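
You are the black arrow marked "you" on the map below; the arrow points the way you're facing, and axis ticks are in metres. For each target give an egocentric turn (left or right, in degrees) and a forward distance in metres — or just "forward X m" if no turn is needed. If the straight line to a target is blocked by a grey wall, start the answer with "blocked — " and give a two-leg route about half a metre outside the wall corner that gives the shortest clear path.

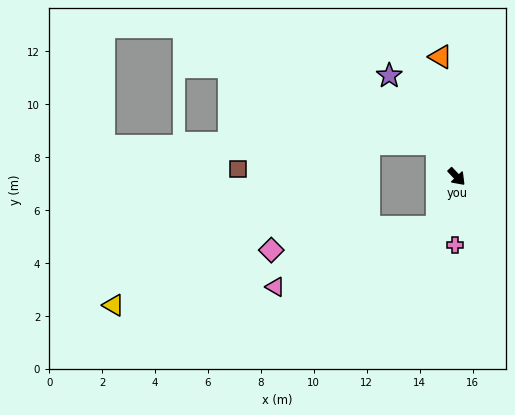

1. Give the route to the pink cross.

turn right 45°, forward 2.6 m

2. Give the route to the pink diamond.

blocked — turn right 65°, forward 2.1 m, then turn right 61°, forward 6.3 m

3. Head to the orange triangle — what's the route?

turn left 144°, forward 4.6 m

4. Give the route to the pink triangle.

blocked — turn right 65°, forward 2.1 m, then turn right 48°, forward 6.5 m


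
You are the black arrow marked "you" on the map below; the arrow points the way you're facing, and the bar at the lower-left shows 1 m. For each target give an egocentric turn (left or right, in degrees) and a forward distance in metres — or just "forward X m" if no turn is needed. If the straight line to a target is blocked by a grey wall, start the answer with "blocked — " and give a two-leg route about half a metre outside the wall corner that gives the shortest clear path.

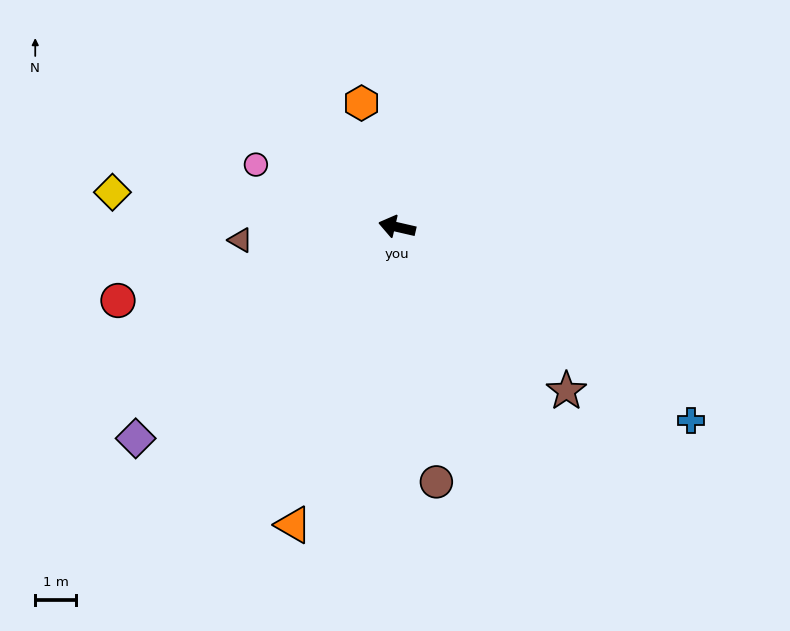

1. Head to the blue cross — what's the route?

turn left 160°, forward 8.6 m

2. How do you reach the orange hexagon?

turn right 61°, forward 3.1 m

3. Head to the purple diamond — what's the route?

turn left 52°, forward 8.2 m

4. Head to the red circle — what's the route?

turn left 28°, forward 7.0 m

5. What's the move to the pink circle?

turn right 11°, forward 3.8 m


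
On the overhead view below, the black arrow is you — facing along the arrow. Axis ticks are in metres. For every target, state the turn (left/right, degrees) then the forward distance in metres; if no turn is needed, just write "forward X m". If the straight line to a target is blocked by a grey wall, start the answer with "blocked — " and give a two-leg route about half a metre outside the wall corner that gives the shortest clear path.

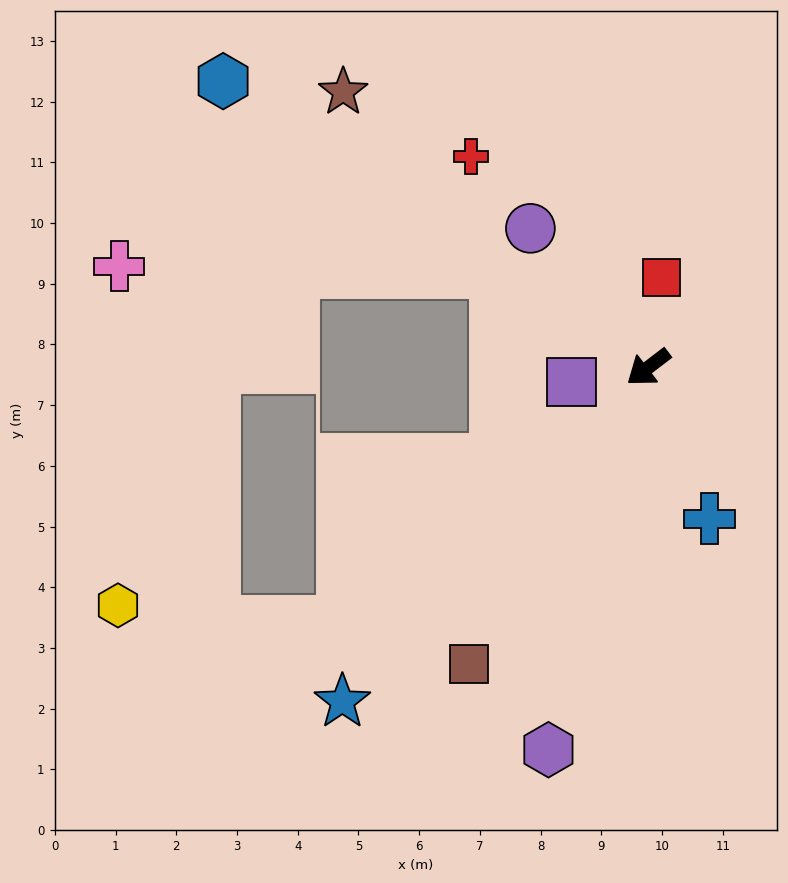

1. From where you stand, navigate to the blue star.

turn left 10°, forward 7.5 m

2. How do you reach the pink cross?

blocked — turn right 69°, forward 3.0 m, then turn left 31°, forward 6.2 m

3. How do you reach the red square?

turn right 136°, forward 1.5 m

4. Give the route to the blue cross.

turn left 75°, forward 2.7 m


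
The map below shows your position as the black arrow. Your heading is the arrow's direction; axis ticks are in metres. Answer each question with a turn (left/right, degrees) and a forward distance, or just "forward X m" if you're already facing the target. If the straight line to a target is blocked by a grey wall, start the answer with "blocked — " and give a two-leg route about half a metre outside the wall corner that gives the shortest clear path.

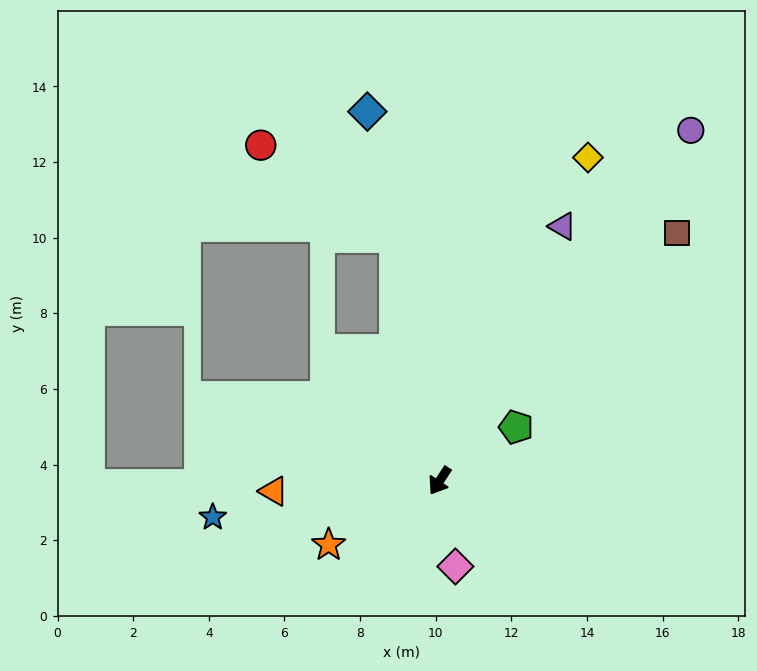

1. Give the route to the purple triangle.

turn right 172°, forward 7.5 m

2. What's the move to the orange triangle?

turn right 53°, forward 4.4 m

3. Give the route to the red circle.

blocked — turn right 136°, forward 6.6 m, then turn left 45°, forward 4.3 m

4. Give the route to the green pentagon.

turn left 158°, forward 2.5 m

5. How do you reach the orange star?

turn right 27°, forward 3.4 m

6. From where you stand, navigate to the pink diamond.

turn left 44°, forward 2.3 m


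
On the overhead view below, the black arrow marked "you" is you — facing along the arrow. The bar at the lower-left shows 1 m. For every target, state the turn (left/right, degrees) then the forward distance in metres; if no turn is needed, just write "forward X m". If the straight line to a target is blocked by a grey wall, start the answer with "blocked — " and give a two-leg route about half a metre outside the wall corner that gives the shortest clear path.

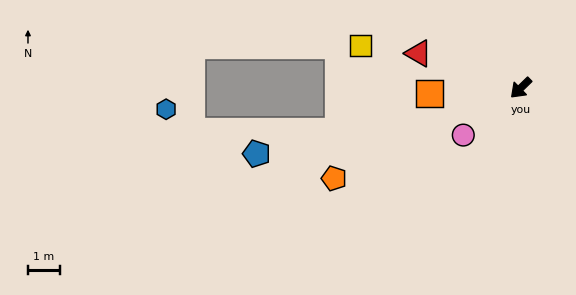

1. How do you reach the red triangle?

turn right 63°, forward 3.4 m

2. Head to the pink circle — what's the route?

turn right 5°, forward 2.3 m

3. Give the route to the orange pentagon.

turn right 18°, forward 6.5 m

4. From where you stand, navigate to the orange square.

turn right 41°, forward 2.9 m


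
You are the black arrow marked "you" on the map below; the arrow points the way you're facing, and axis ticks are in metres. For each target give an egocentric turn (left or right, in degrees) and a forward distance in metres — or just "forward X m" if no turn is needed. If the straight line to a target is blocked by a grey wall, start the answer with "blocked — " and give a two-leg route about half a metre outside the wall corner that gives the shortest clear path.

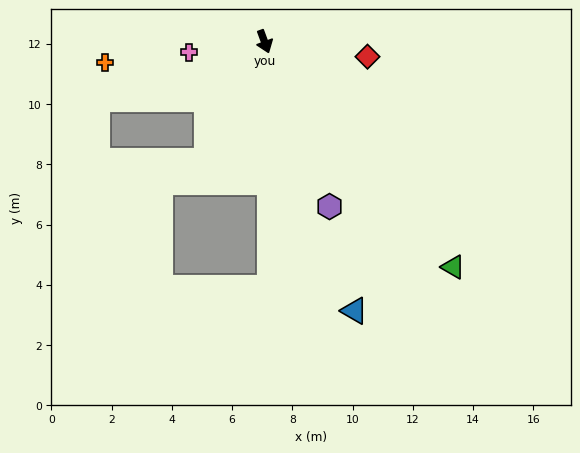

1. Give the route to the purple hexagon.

forward 5.9 m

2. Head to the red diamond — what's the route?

turn left 61°, forward 3.5 m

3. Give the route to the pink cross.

turn right 102°, forward 2.5 m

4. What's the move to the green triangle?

turn left 20°, forward 9.8 m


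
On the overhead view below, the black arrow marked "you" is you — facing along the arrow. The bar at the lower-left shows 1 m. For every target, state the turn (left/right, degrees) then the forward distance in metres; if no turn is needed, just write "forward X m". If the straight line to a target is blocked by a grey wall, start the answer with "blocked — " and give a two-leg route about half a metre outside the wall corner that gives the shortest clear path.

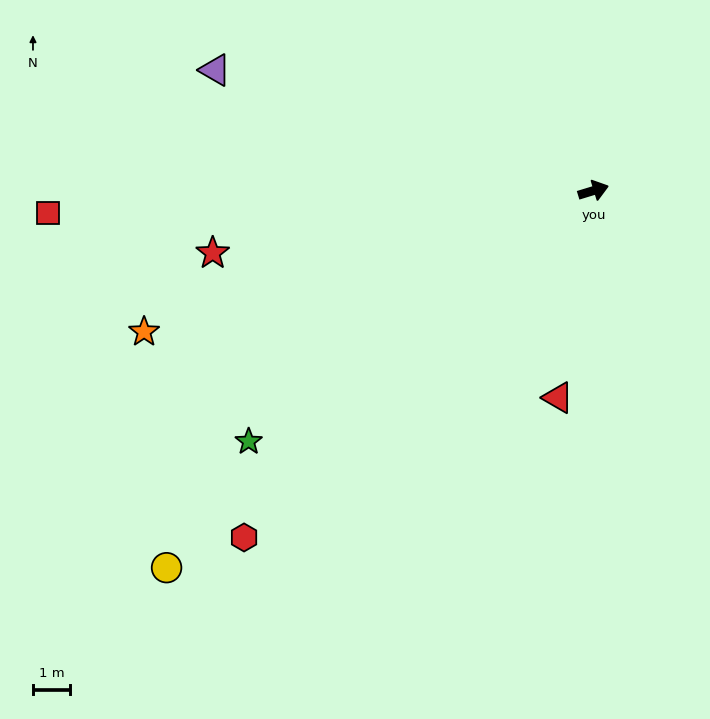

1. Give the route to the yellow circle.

turn right 156°, forward 15.3 m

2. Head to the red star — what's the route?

turn left 172°, forward 10.3 m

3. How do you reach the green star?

turn right 161°, forward 11.4 m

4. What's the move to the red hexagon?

turn right 152°, forward 13.2 m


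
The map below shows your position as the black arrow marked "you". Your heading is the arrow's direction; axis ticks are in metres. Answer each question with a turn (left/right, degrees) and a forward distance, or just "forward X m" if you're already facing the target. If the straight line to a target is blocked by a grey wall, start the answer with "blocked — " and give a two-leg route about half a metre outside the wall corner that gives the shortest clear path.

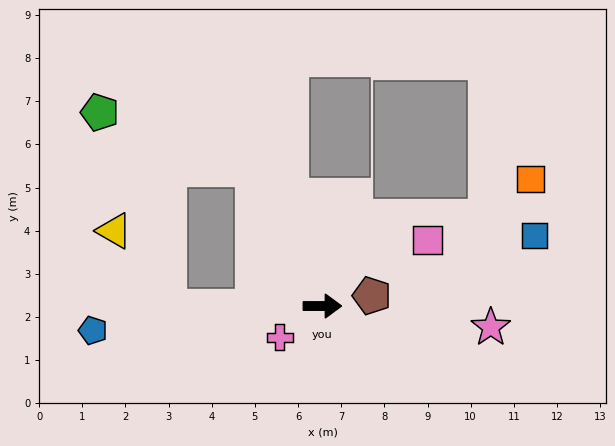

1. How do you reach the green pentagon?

blocked — turn left 116°, forward 3.6 m, then turn left 44°, forward 3.8 m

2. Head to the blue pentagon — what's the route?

turn right 174°, forward 5.3 m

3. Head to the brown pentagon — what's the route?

turn left 12°, forward 1.2 m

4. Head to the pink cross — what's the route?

turn right 144°, forward 1.2 m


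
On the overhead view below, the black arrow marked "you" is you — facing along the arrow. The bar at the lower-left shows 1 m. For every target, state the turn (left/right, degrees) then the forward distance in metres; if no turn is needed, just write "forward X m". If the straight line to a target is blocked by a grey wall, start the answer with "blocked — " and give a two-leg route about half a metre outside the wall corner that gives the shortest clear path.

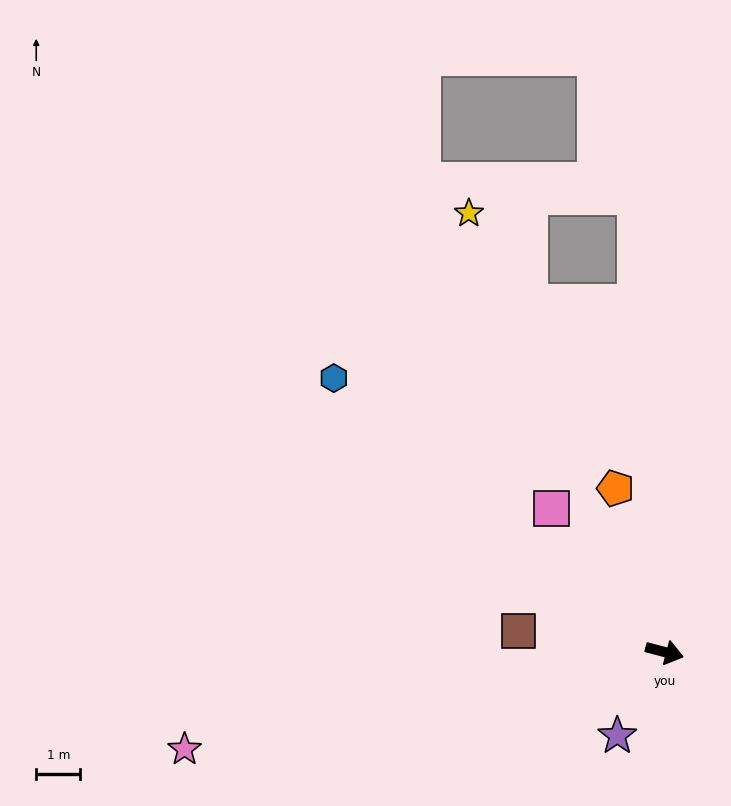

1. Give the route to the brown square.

turn right 173°, forward 3.3 m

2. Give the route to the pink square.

turn left 143°, forward 4.1 m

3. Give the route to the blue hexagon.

turn left 155°, forward 9.7 m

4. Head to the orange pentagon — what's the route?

turn left 121°, forward 3.9 m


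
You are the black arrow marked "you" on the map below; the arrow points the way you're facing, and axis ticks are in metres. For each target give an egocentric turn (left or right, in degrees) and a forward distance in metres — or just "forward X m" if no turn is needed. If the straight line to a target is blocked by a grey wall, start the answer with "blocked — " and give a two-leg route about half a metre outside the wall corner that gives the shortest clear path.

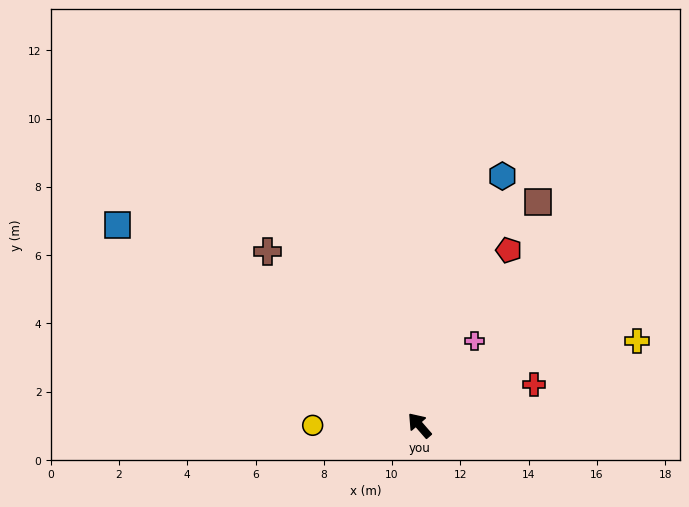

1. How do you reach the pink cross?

turn right 74°, forward 2.9 m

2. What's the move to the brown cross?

forward 6.8 m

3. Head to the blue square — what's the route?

turn left 15°, forward 10.6 m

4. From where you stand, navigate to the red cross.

turn right 111°, forward 3.6 m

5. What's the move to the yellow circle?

turn left 49°, forward 3.1 m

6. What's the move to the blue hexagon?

turn right 59°, forward 7.7 m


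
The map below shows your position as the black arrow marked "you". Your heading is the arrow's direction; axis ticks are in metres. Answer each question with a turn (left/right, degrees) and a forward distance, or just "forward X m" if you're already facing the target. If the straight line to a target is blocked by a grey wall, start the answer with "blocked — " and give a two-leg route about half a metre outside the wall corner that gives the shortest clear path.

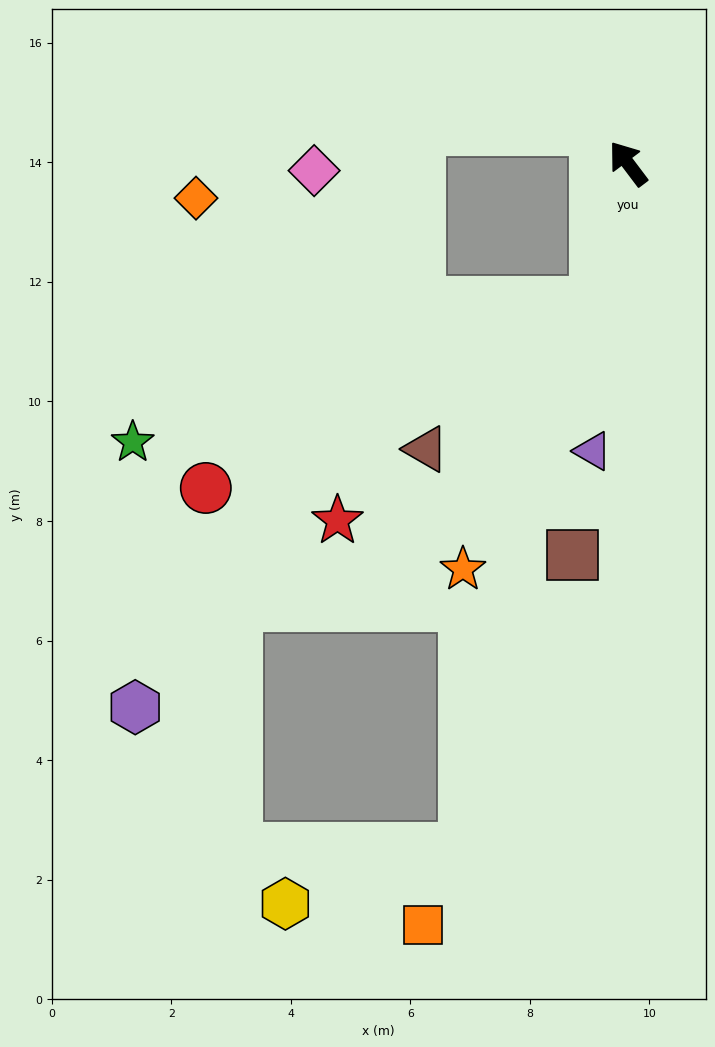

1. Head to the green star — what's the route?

blocked — turn left 130°, forward 2.4 m, then turn right 60°, forward 8.1 m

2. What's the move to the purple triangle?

turn left 136°, forward 4.8 m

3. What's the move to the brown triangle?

blocked — turn left 130°, forward 2.4 m, then turn right 36°, forward 3.8 m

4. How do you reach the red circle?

blocked — turn left 130°, forward 2.4 m, then turn right 51°, forward 7.2 m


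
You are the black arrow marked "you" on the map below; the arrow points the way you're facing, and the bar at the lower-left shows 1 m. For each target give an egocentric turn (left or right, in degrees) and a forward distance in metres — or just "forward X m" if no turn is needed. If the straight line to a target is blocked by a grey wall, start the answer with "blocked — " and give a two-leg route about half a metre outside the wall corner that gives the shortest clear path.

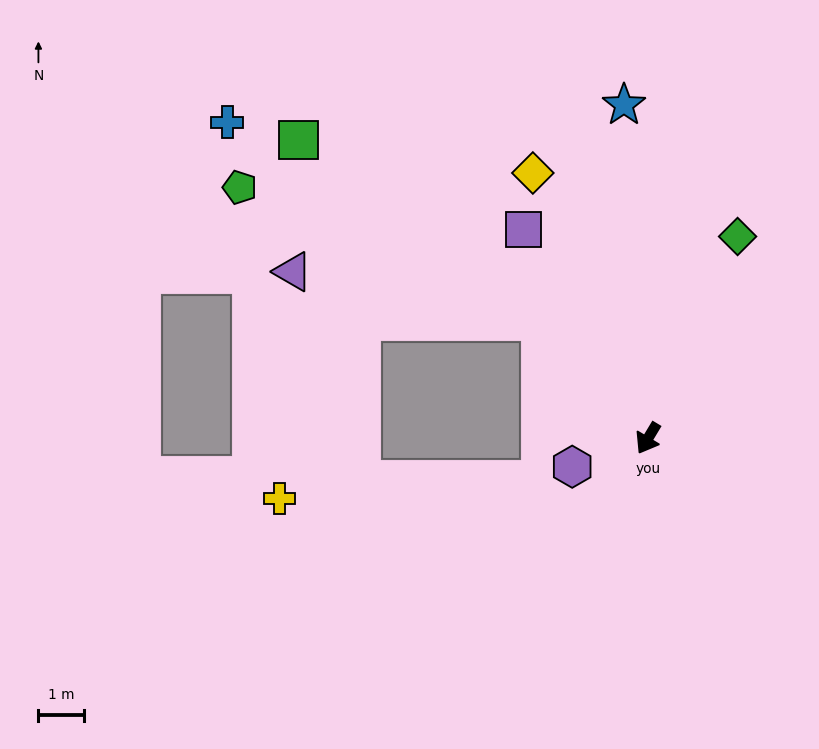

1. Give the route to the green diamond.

turn right 173°, forward 4.8 m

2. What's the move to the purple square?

turn right 118°, forward 5.3 m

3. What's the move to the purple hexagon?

turn right 39°, forward 1.8 m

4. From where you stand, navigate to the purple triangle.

blocked — turn right 106°, forward 3.5 m, then turn left 36°, forward 5.5 m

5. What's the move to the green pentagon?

blocked — turn right 106°, forward 3.5 m, then turn left 23°, forward 7.2 m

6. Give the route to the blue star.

turn right 145°, forward 7.3 m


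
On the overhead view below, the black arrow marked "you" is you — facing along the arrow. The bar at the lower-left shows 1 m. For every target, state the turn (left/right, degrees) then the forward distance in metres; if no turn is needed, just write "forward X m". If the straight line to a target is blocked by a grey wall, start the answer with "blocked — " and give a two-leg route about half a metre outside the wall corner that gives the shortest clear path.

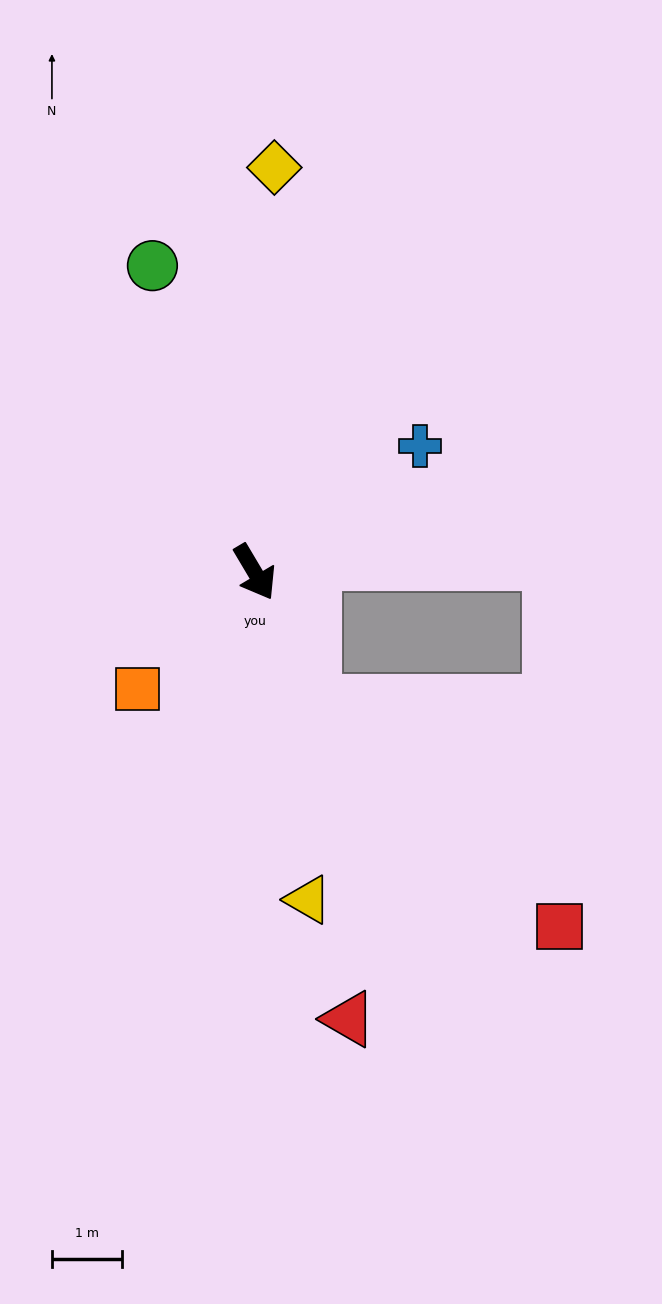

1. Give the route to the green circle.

turn left 168°, forward 4.6 m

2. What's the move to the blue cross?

turn left 97°, forward 3.0 m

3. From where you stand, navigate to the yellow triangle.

turn right 21°, forward 4.7 m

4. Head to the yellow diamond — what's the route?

turn left 147°, forward 5.8 m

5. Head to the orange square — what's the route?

turn right 76°, forward 2.4 m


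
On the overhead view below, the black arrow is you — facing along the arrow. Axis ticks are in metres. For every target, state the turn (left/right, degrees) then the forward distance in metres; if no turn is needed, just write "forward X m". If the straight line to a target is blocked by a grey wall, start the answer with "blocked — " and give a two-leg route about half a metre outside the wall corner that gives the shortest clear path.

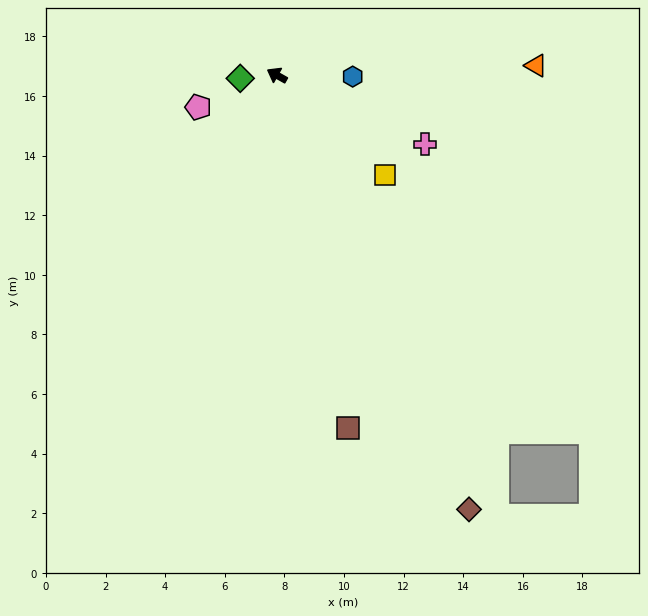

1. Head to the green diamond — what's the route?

turn left 34°, forward 1.2 m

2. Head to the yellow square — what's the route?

turn left 167°, forward 4.9 m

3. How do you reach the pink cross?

turn right 176°, forward 5.5 m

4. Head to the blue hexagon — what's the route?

turn right 152°, forward 2.5 m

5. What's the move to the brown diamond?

turn left 143°, forward 15.9 m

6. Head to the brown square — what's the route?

turn left 131°, forward 12.1 m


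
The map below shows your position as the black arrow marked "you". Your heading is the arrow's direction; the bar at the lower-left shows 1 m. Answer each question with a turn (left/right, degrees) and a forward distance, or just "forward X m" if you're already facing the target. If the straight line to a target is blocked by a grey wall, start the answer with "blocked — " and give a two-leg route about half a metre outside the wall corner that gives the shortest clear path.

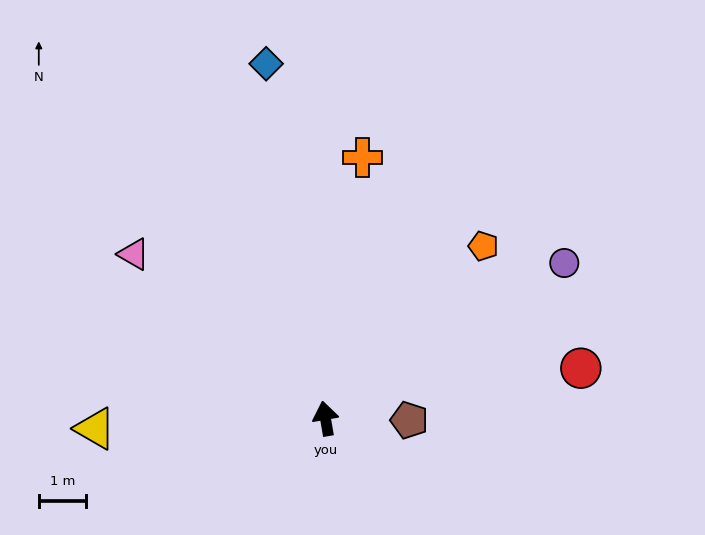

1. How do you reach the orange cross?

turn right 18°, forward 5.6 m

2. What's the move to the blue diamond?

forward 7.6 m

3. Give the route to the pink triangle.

turn left 40°, forward 5.4 m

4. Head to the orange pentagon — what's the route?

turn right 52°, forward 5.0 m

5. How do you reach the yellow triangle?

turn left 83°, forward 4.9 m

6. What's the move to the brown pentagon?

turn right 101°, forward 1.8 m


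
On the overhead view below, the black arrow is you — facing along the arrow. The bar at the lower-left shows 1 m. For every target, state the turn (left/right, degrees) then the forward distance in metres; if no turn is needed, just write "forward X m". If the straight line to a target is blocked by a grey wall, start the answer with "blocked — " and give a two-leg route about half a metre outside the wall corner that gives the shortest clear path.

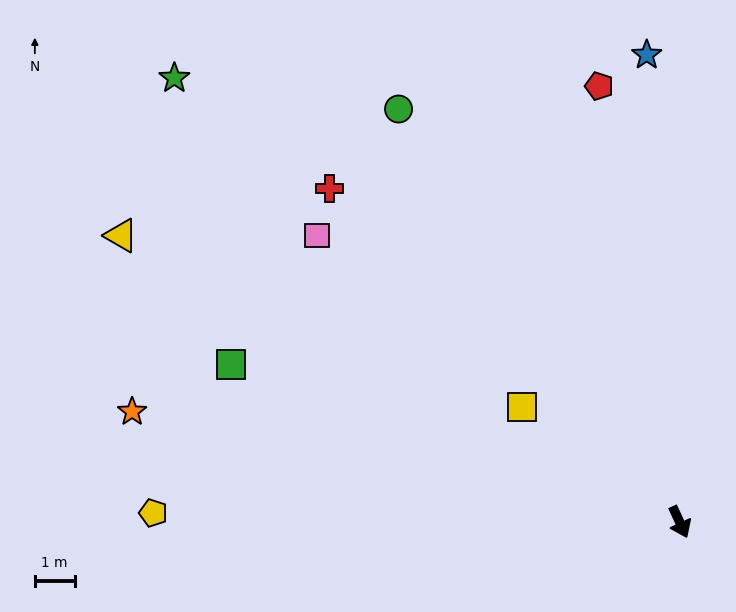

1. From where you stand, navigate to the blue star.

turn left 159°, forward 11.8 m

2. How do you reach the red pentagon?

turn left 166°, forward 11.1 m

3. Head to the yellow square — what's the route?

turn right 151°, forward 4.9 m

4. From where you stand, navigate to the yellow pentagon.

turn right 116°, forward 13.2 m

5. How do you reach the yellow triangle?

turn right 142°, forward 15.8 m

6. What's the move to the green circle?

turn right 170°, forward 12.5 m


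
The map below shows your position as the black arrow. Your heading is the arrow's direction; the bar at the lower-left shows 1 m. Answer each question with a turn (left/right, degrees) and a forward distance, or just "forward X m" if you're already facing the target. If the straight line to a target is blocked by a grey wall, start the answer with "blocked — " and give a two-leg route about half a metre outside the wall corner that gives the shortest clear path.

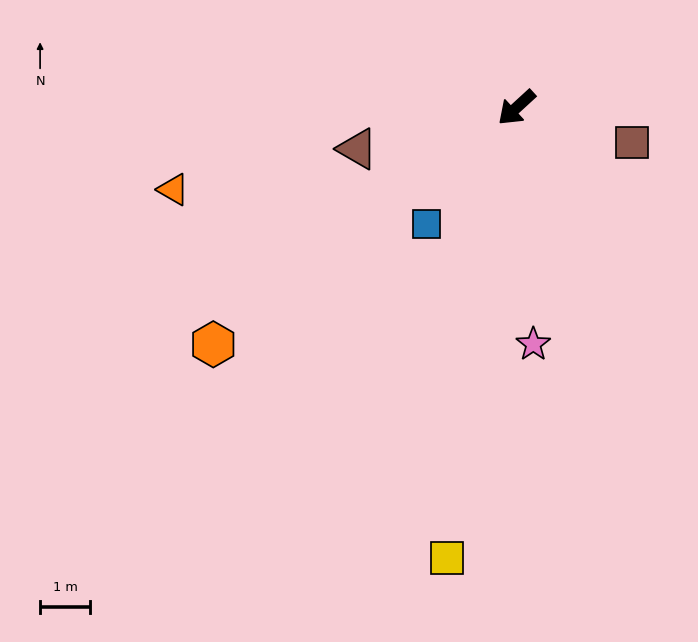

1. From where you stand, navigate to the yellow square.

turn left 39°, forward 9.2 m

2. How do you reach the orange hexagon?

turn right 5°, forward 7.7 m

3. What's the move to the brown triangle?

turn right 28°, forward 3.3 m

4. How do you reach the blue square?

turn left 10°, forward 3.0 m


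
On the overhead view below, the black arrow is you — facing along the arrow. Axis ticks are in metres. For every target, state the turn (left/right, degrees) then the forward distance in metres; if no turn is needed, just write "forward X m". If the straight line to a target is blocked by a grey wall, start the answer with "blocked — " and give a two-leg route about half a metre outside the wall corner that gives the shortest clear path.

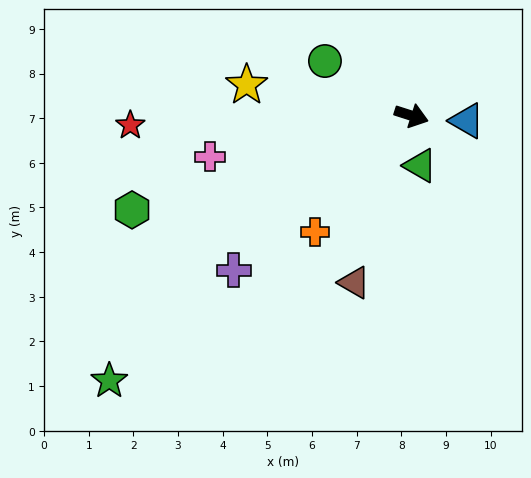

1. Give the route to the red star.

turn right 160°, forward 6.3 m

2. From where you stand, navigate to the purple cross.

turn right 121°, forward 5.3 m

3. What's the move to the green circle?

turn left 165°, forward 2.3 m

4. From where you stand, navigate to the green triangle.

turn right 62°, forward 1.1 m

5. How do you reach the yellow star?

turn right 173°, forward 3.8 m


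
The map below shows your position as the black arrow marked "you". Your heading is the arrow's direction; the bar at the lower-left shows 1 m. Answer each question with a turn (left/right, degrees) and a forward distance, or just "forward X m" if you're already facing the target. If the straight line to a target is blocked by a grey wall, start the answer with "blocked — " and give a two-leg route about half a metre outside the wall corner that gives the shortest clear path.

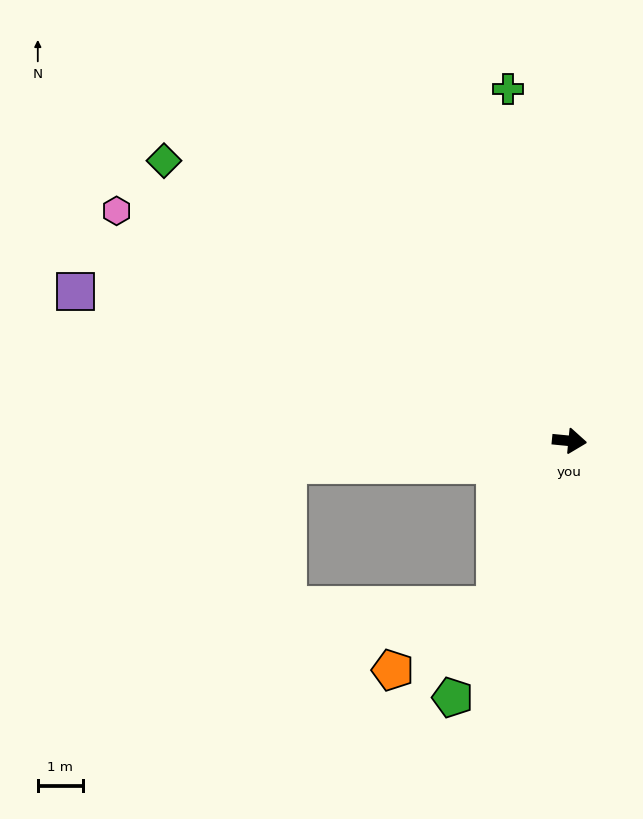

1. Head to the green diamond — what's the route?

turn left 151°, forward 10.9 m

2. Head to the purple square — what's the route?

turn left 169°, forward 11.5 m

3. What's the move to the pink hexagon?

turn left 159°, forward 11.3 m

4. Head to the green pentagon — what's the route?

turn right 109°, forward 6.3 m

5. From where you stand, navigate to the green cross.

turn left 106°, forward 7.9 m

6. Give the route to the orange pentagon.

blocked — turn right 109°, forward 4.0 m, then turn right 33°, forward 2.7 m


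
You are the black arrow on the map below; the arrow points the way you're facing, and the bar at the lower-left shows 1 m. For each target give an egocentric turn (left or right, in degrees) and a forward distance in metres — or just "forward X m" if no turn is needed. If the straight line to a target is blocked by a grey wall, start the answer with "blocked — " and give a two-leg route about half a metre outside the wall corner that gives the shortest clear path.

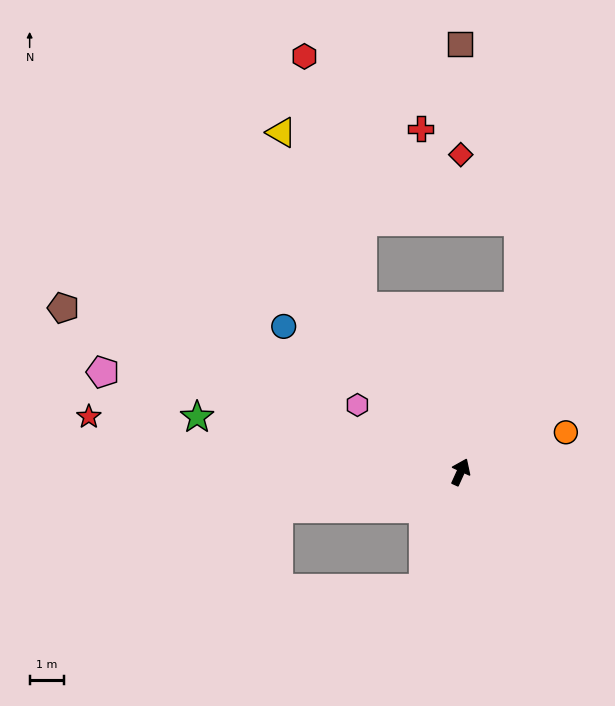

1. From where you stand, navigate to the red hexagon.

blocked — turn left 55°, forward 5.6 m, then turn right 18°, forward 7.4 m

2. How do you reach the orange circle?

turn right 45°, forward 3.3 m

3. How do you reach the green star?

turn left 103°, forward 7.8 m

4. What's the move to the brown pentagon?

turn left 92°, forward 12.4 m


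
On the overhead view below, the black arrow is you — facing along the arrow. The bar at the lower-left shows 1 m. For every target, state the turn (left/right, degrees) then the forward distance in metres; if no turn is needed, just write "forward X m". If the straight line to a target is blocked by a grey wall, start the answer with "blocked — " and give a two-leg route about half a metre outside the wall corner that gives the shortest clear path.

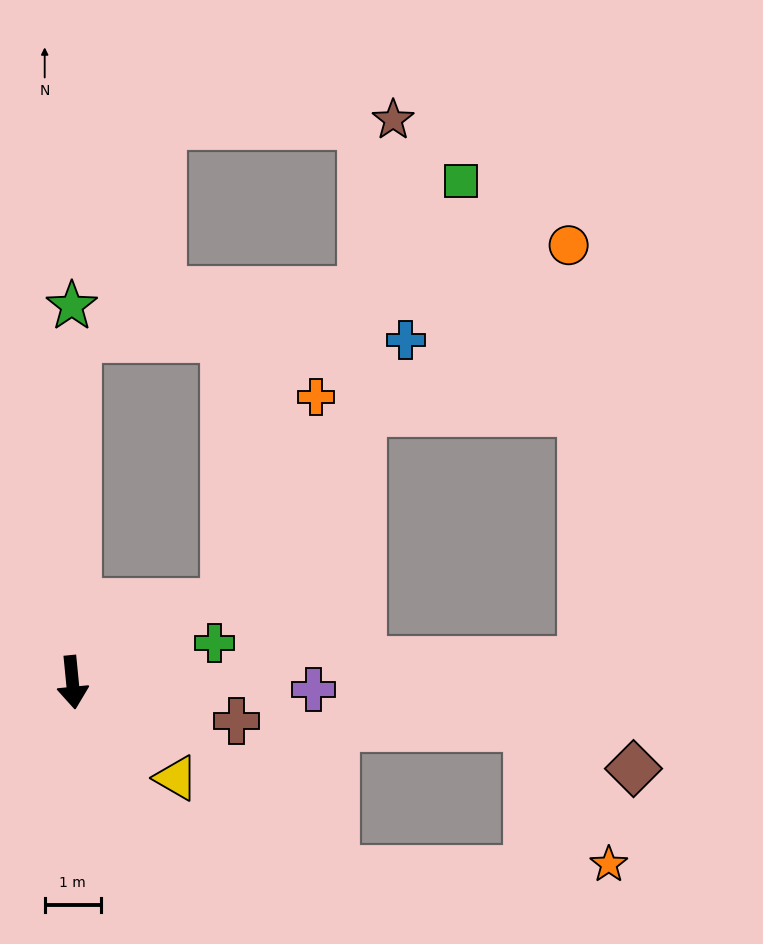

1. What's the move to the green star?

turn left 175°, forward 6.7 m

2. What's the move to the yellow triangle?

turn left 42°, forward 2.5 m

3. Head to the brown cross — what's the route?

turn left 71°, forward 3.0 m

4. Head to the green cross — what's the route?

turn left 100°, forward 2.6 m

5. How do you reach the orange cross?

blocked — turn left 112°, forward 3.1 m, then turn left 38°, forward 4.0 m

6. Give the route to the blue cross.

blocked — turn left 112°, forward 3.1 m, then turn left 28°, forward 5.7 m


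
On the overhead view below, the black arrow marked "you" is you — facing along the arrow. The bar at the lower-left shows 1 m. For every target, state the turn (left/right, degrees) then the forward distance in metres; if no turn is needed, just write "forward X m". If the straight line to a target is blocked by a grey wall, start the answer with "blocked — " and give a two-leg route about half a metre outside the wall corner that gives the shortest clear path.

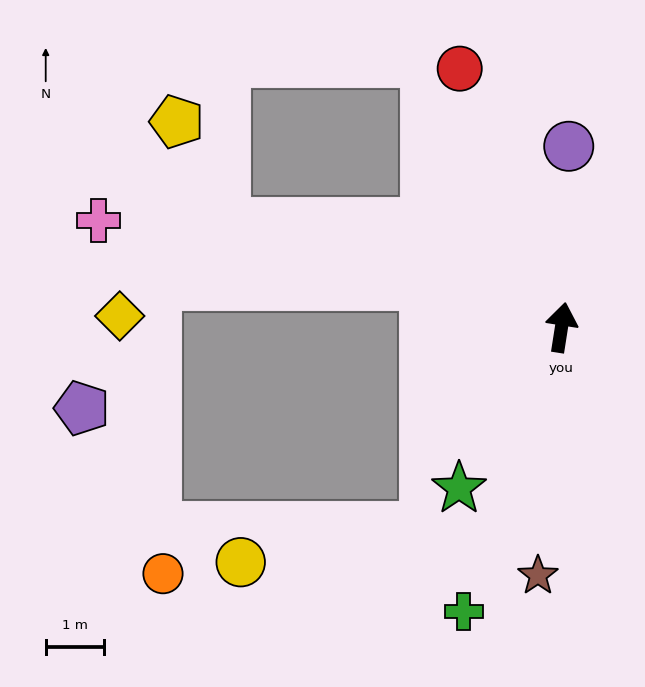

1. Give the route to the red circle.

turn left 30°, forward 4.8 m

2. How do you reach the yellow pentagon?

blocked — turn left 82°, forward 6.0 m, then turn right 47°, forward 1.9 m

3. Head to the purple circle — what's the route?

turn left 7°, forward 3.1 m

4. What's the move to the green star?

turn left 156°, forward 3.3 m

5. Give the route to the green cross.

turn left 170°, forward 5.2 m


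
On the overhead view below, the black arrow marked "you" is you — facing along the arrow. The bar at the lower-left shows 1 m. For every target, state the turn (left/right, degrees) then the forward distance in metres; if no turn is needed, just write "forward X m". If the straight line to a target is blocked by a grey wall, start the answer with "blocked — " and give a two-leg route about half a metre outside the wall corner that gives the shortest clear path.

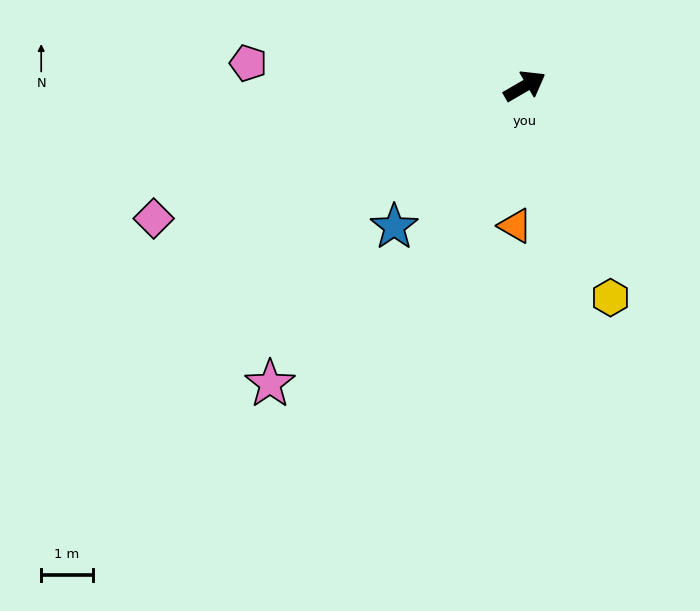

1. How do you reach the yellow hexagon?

turn right 98°, forward 4.5 m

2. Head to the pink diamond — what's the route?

turn left 170°, forward 7.7 m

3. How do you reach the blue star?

turn right 163°, forward 3.7 m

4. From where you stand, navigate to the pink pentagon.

turn left 145°, forward 5.4 m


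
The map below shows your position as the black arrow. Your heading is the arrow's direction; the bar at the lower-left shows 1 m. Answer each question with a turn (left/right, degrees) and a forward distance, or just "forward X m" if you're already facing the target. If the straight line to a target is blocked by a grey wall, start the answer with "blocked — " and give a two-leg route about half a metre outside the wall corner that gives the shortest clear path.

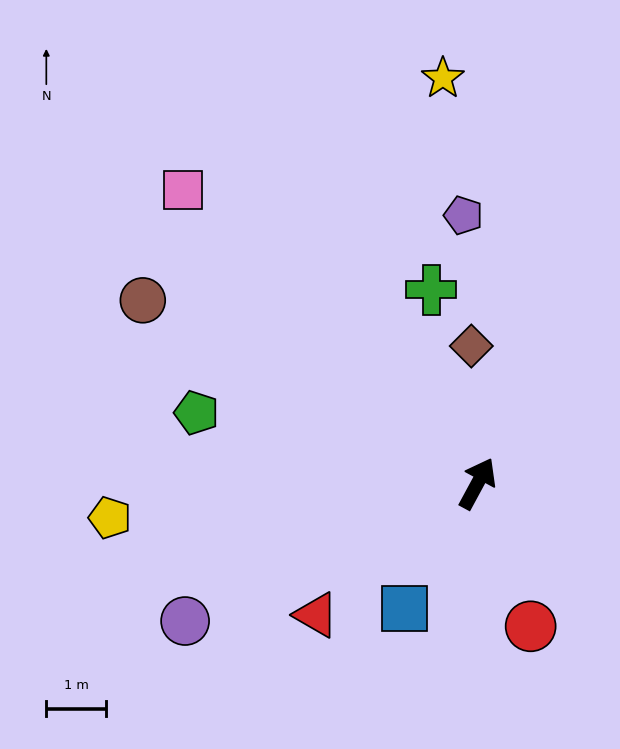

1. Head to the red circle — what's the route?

turn right 131°, forward 2.5 m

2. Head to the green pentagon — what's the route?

turn left 104°, forward 4.8 m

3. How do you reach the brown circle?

turn left 90°, forward 6.4 m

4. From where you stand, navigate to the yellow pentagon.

turn left 124°, forward 6.2 m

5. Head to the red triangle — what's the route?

turn left 158°, forward 3.5 m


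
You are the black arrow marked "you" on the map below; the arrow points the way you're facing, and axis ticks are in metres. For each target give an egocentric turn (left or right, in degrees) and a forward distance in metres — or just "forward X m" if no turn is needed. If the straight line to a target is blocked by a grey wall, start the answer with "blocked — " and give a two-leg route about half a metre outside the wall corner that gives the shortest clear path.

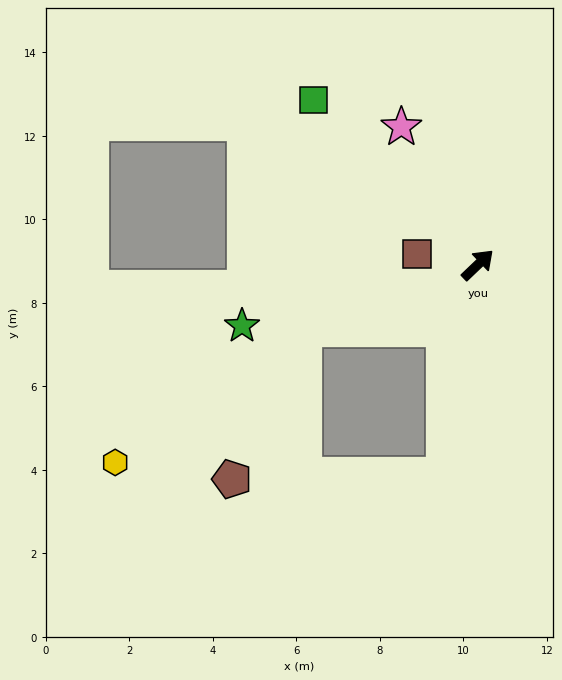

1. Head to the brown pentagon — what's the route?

blocked — turn left 157°, forward 4.4 m, then turn left 44°, forward 4.0 m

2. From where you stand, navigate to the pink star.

turn left 75°, forward 3.8 m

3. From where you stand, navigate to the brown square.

turn left 127°, forward 1.5 m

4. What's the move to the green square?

turn left 91°, forward 5.6 m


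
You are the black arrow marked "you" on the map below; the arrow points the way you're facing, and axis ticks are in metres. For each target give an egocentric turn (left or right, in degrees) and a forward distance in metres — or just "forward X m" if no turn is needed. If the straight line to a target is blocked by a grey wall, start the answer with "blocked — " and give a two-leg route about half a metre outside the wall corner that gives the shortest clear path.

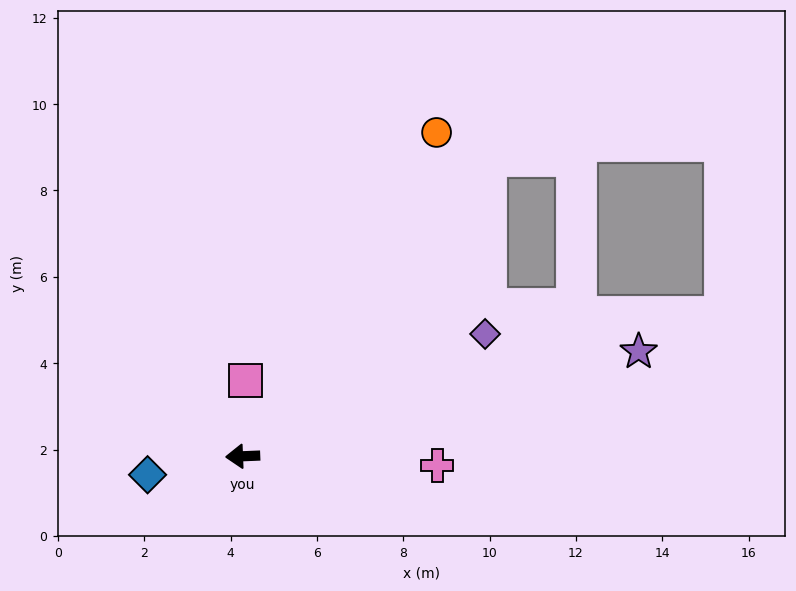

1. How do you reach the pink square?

turn right 94°, forward 1.8 m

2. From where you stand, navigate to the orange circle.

turn right 123°, forward 8.7 m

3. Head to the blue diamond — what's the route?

turn left 9°, forward 2.2 m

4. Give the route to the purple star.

turn right 168°, forward 9.5 m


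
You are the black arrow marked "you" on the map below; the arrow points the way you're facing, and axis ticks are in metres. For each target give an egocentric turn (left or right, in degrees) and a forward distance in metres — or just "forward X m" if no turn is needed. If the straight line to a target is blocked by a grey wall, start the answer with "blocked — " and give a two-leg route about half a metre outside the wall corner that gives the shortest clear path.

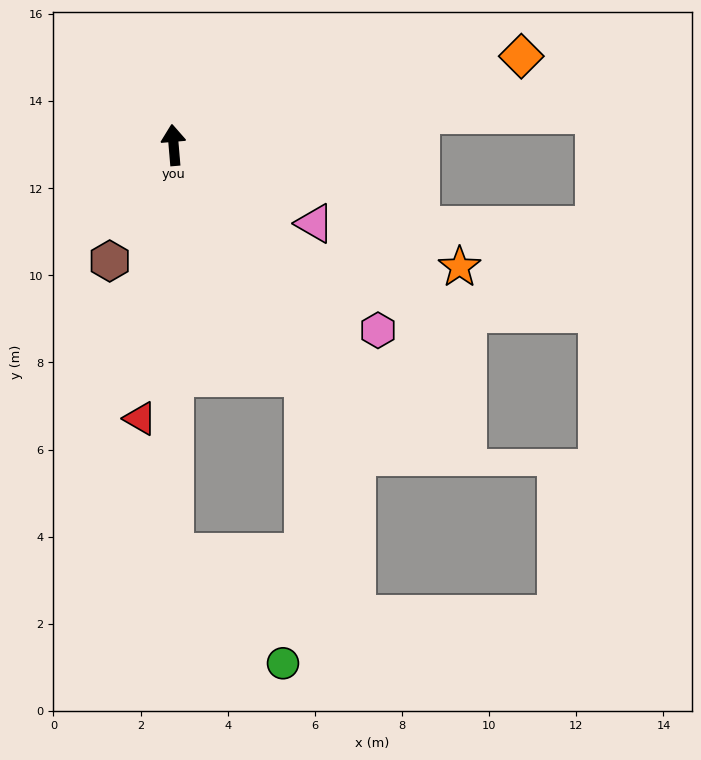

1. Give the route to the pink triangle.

turn right 124°, forward 3.7 m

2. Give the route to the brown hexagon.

turn left 146°, forward 3.0 m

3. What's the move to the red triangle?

turn left 168°, forward 6.3 m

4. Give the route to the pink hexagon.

turn right 137°, forward 6.3 m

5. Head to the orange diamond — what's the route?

turn right 81°, forward 8.2 m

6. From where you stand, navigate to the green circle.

blocked — turn left 175°, forward 9.3 m, then turn left 44°, forward 3.6 m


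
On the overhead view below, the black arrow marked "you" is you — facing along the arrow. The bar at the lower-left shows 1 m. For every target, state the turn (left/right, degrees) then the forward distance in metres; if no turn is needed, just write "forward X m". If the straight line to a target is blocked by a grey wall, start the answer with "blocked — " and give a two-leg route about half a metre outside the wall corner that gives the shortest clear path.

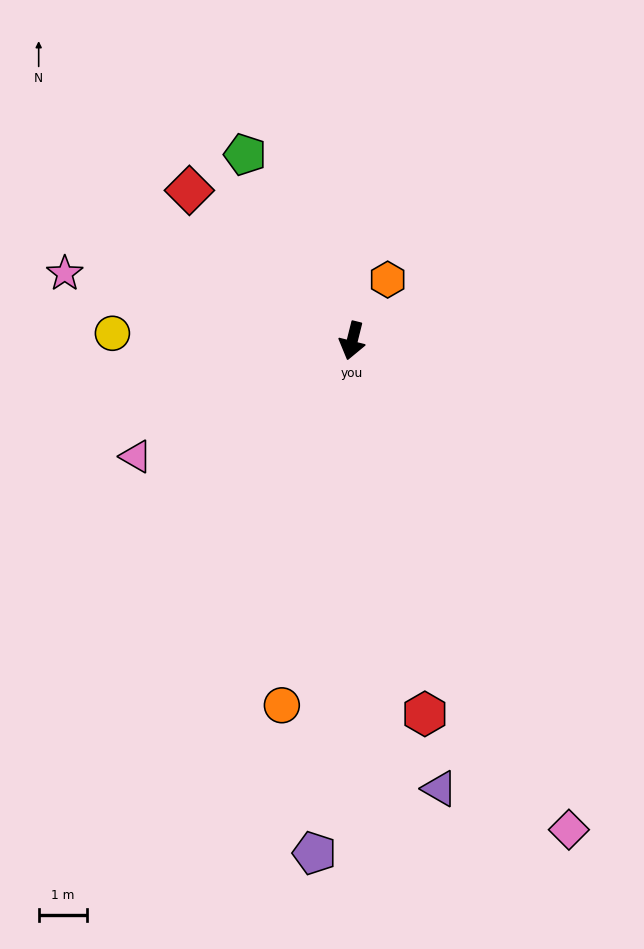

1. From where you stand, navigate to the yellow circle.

turn right 78°, forward 5.0 m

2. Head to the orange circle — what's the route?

turn left 3°, forward 7.7 m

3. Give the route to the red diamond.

turn right 119°, forward 4.6 m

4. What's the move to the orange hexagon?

turn left 164°, forward 1.5 m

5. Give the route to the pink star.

turn right 89°, forward 6.1 m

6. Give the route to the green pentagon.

turn right 136°, forward 4.4 m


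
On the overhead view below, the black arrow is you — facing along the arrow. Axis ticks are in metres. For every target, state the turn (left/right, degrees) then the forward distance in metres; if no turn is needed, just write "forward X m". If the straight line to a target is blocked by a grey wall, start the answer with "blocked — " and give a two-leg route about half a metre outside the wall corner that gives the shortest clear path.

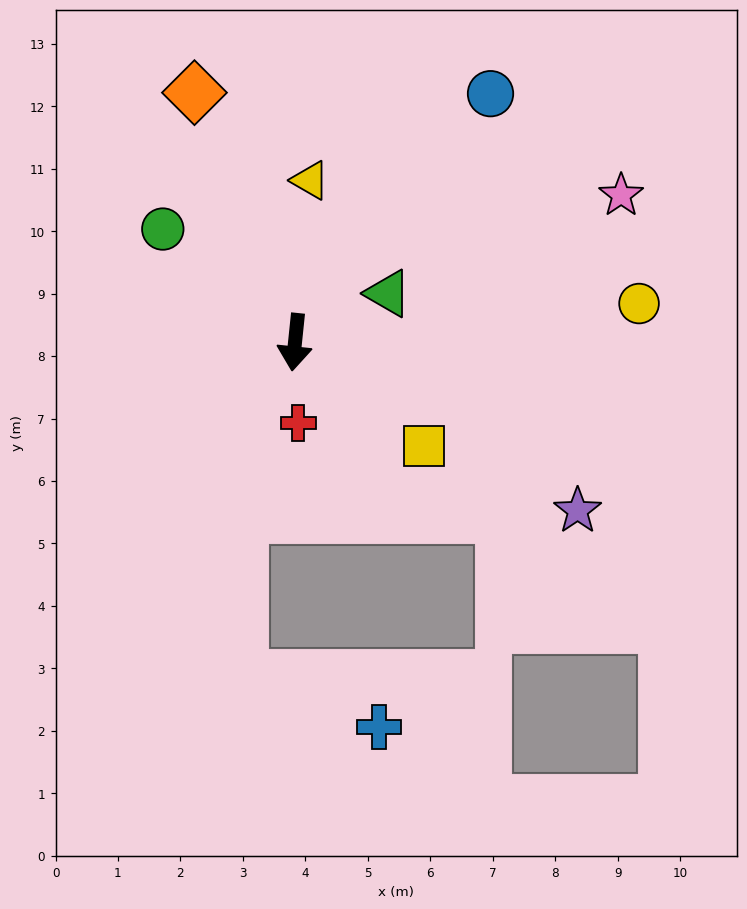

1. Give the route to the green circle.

turn right 125°, forward 2.8 m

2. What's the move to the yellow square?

turn left 57°, forward 2.7 m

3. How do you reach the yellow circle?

turn left 102°, forward 5.5 m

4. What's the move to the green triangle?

turn left 124°, forward 1.7 m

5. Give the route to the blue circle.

turn left 148°, forward 5.1 m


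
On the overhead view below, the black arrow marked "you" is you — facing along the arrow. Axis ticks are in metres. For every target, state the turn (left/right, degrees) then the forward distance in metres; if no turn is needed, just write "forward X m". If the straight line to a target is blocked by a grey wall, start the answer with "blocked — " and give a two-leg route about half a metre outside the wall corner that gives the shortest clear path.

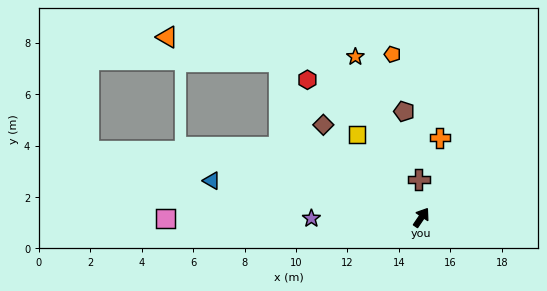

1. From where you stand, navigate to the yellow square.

turn left 72°, forward 4.1 m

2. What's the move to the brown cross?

turn left 38°, forward 1.5 m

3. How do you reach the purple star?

turn left 125°, forward 4.3 m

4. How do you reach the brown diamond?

turn left 81°, forward 5.2 m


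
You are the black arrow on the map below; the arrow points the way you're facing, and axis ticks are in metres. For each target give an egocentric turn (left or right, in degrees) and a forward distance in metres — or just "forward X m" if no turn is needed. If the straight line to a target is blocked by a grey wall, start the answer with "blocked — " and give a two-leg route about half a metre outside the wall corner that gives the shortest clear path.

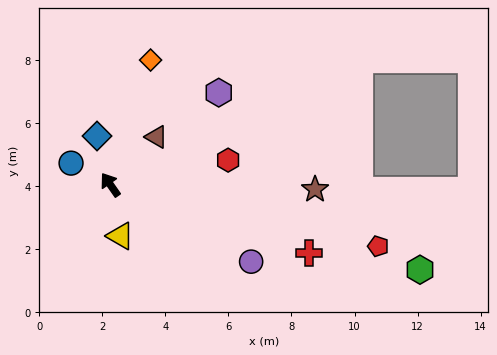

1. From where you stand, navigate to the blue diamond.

turn right 20°, forward 1.6 m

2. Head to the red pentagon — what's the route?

turn right 138°, forward 8.7 m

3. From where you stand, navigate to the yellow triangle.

turn left 156°, forward 1.7 m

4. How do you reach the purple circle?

turn right 154°, forward 5.1 m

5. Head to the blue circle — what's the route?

turn left 26°, forward 1.4 m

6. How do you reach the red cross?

turn right 144°, forward 6.7 m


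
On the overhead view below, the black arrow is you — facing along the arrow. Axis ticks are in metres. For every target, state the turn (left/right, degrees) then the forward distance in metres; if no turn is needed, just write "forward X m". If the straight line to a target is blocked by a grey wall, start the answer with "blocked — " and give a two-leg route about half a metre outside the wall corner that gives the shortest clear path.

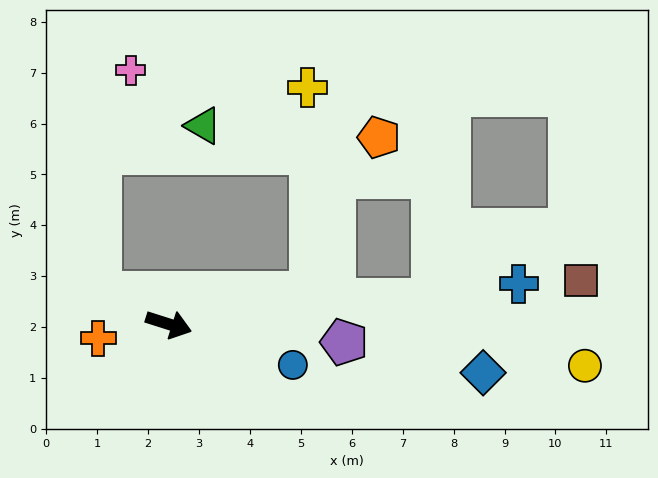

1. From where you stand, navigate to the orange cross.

turn right 151°, forward 1.4 m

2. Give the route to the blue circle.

forward 2.6 m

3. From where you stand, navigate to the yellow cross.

blocked — turn left 30°, forward 2.9 m, then turn left 78°, forward 4.0 m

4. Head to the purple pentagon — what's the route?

turn left 12°, forward 3.5 m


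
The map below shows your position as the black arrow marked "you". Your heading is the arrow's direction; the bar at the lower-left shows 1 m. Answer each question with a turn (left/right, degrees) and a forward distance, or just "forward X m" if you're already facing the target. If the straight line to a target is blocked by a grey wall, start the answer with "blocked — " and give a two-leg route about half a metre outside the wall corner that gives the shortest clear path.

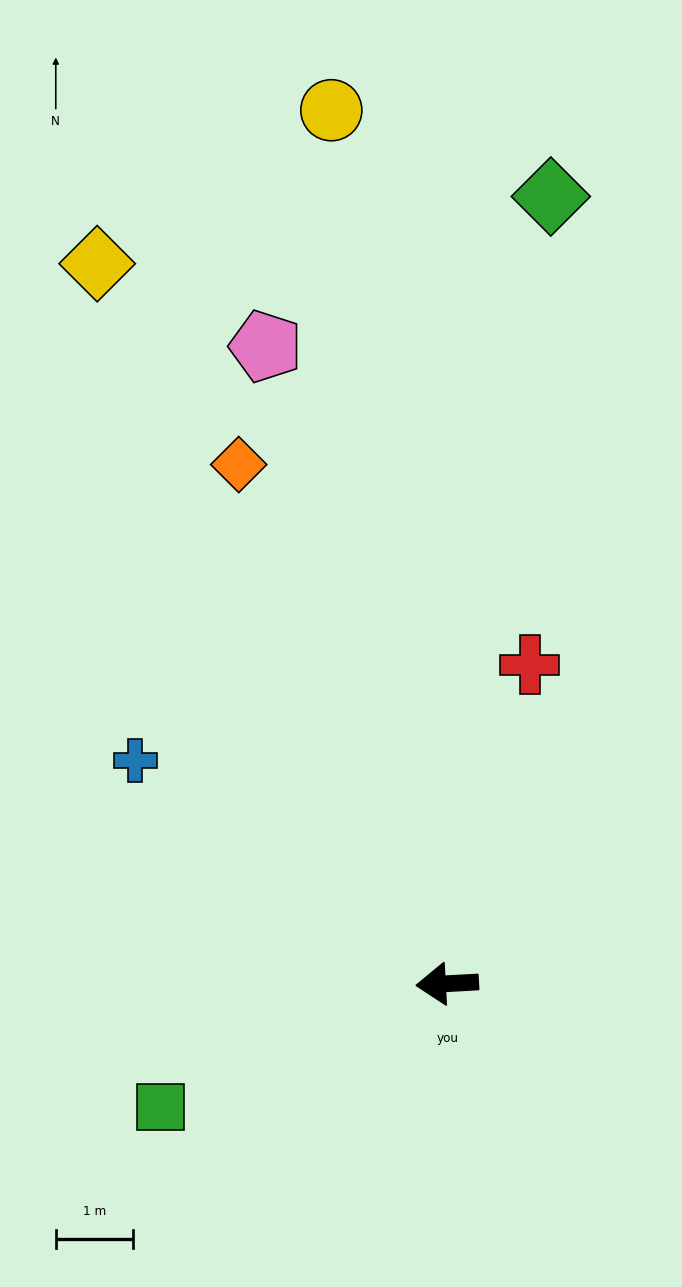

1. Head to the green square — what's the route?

turn left 20°, forward 4.1 m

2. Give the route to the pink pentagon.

turn right 77°, forward 8.6 m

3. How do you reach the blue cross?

turn right 39°, forward 5.0 m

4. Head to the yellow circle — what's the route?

turn right 86°, forward 11.5 m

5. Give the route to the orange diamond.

turn right 71°, forward 7.3 m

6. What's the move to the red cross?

turn right 108°, forward 4.3 m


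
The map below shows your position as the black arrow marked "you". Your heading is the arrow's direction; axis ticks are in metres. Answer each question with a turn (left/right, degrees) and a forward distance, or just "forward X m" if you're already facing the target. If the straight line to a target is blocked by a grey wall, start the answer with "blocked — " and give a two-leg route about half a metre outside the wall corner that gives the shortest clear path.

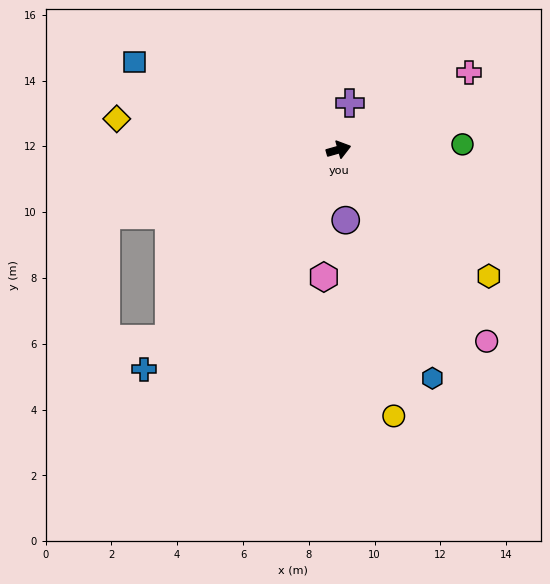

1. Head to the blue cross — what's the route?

turn right 147°, forward 8.9 m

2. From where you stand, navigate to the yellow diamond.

turn left 156°, forward 6.8 m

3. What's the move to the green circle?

turn right 13°, forward 3.8 m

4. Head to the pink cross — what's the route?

turn left 15°, forward 4.6 m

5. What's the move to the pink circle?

turn right 68°, forward 7.4 m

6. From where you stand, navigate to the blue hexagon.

turn right 84°, forward 7.5 m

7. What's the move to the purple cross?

turn left 61°, forward 1.5 m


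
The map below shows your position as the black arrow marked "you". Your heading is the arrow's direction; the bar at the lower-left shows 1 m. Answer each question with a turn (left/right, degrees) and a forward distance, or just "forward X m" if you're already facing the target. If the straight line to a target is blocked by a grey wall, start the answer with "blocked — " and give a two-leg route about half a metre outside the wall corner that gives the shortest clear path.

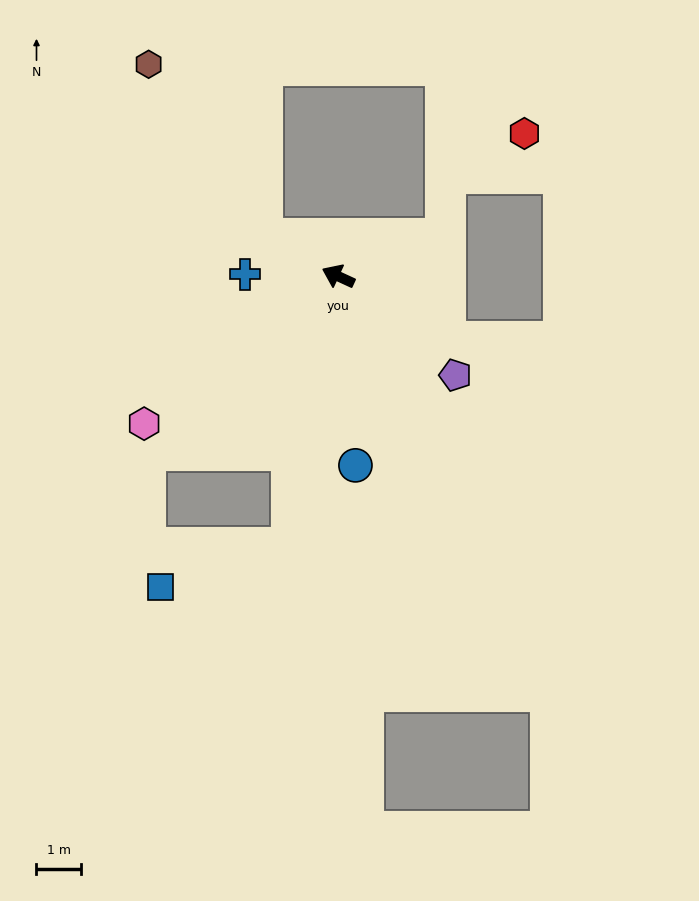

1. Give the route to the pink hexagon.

turn left 62°, forward 5.5 m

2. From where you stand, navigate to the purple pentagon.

turn left 165°, forward 3.5 m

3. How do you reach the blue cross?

turn left 23°, forward 2.1 m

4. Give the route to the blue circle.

turn left 120°, forward 4.3 m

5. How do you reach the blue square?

blocked — turn left 105°, forward 6.2 m, then turn right 63°, forward 3.1 m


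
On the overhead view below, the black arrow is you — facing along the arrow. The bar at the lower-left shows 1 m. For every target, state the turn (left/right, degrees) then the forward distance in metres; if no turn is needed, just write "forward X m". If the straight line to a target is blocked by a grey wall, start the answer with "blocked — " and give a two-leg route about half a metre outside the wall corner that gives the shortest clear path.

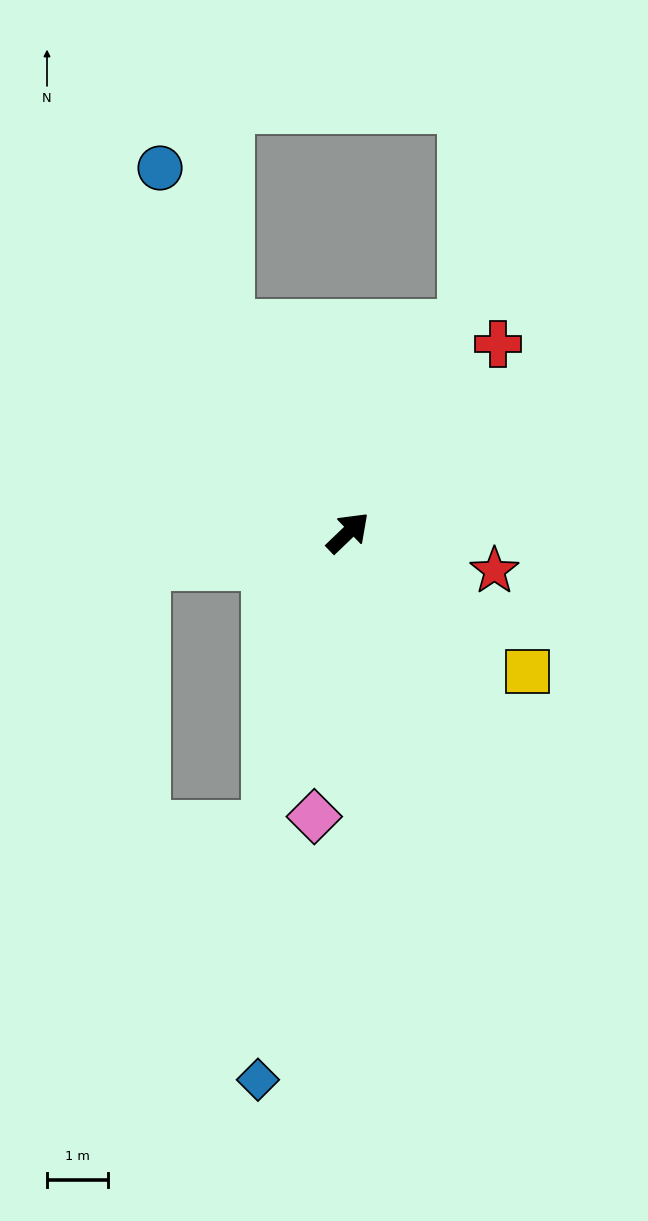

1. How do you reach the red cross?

turn left 8°, forward 3.9 m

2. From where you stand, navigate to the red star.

turn right 58°, forward 2.5 m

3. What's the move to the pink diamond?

turn right 141°, forward 4.7 m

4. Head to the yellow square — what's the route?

turn right 82°, forward 3.7 m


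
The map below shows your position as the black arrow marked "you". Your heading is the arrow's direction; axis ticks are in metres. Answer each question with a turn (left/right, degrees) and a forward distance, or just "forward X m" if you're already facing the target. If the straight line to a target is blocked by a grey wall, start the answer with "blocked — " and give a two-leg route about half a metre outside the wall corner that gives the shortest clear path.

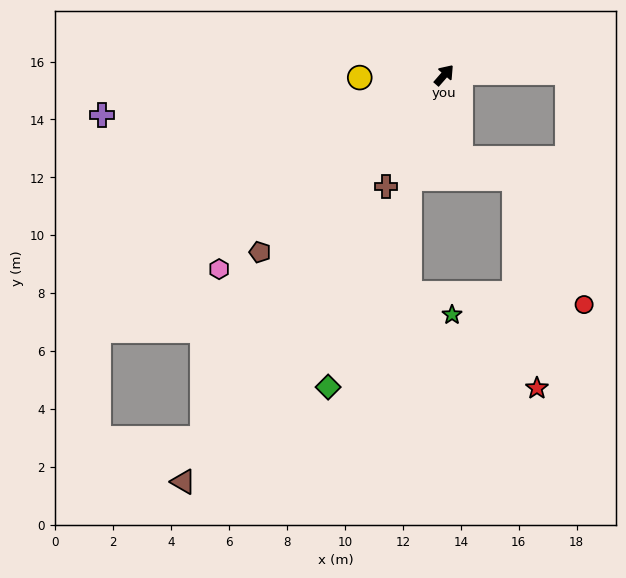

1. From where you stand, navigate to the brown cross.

turn right 166°, forward 4.3 m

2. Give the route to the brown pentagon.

turn left 175°, forward 8.8 m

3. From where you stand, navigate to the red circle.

blocked — turn right 48°, forward 4.3 m, then turn right 87°, forward 8.0 m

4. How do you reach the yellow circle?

turn left 133°, forward 2.9 m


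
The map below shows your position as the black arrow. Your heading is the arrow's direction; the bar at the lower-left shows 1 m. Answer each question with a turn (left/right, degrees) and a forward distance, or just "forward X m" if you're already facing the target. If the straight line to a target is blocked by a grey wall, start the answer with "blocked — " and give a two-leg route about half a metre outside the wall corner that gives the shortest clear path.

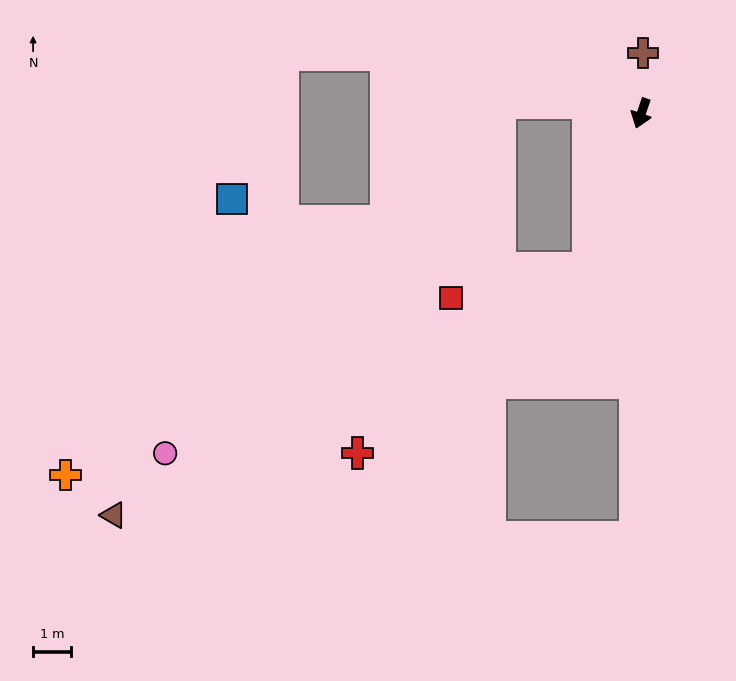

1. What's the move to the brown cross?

turn right 163°, forward 1.6 m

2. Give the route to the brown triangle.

blocked — forward 4.3 m, then turn right 44°, forward 14.1 m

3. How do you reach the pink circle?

blocked — forward 4.3 m, then turn right 48°, forward 12.1 m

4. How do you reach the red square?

blocked — forward 4.3 m, then turn right 59°, forward 3.7 m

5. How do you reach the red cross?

blocked — forward 4.3 m, then turn right 32°, forward 7.8 m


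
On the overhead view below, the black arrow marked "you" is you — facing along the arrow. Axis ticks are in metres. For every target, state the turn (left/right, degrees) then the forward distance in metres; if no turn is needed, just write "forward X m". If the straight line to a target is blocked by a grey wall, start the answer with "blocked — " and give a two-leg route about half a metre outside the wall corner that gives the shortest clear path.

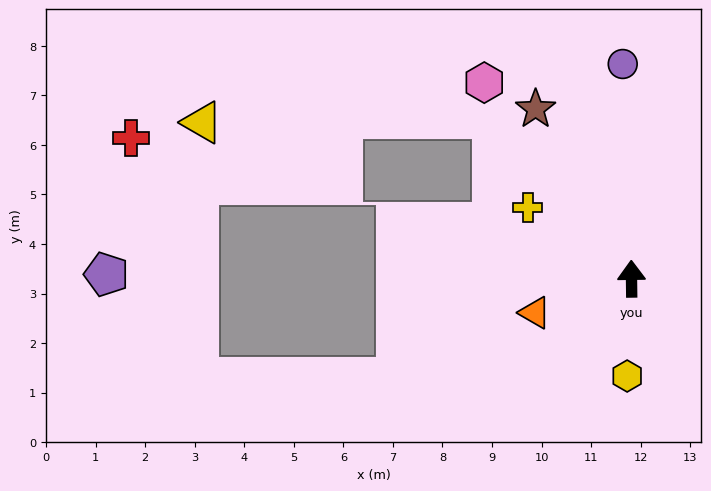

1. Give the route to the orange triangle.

turn left 109°, forward 2.1 m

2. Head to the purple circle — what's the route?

forward 4.3 m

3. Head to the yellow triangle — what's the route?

blocked — turn left 40°, forward 4.3 m, then turn left 50°, forward 5.9 m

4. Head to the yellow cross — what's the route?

turn left 55°, forward 2.5 m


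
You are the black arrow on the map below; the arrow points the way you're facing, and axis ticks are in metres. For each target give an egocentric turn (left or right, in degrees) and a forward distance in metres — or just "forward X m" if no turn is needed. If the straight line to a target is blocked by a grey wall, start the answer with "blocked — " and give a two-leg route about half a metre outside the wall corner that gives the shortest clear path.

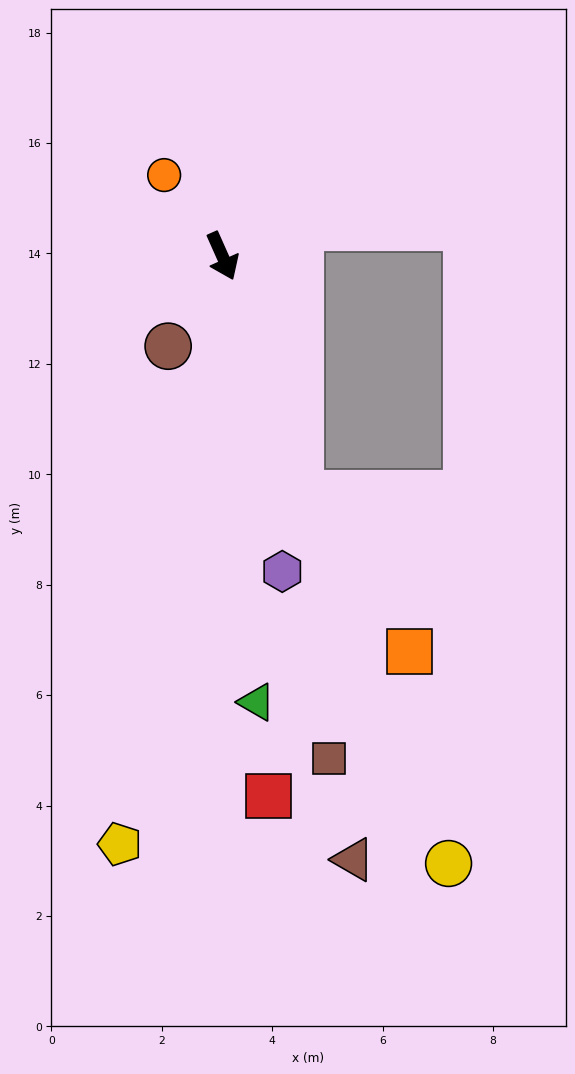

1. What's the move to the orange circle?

turn right 168°, forward 1.8 m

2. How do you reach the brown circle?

turn right 55°, forward 1.9 m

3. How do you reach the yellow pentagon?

turn right 34°, forward 10.8 m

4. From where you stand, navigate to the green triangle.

turn right 20°, forward 8.1 m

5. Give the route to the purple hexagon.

turn right 13°, forward 5.8 m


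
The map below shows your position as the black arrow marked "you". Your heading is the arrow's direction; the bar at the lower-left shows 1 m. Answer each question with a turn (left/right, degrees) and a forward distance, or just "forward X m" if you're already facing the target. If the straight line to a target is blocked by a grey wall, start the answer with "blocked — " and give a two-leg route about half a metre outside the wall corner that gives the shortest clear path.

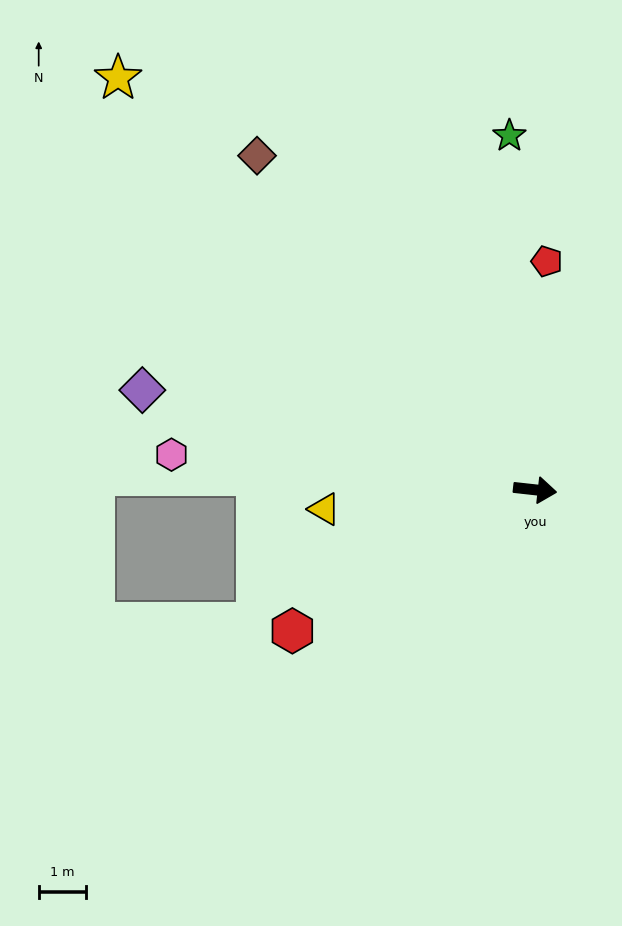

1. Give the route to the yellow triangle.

turn right 168°, forward 4.4 m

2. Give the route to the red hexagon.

turn right 144°, forward 5.9 m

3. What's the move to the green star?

turn left 100°, forward 7.5 m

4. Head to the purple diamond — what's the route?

turn left 172°, forward 8.5 m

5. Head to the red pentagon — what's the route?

turn left 93°, forward 4.8 m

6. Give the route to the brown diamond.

turn left 136°, forward 9.1 m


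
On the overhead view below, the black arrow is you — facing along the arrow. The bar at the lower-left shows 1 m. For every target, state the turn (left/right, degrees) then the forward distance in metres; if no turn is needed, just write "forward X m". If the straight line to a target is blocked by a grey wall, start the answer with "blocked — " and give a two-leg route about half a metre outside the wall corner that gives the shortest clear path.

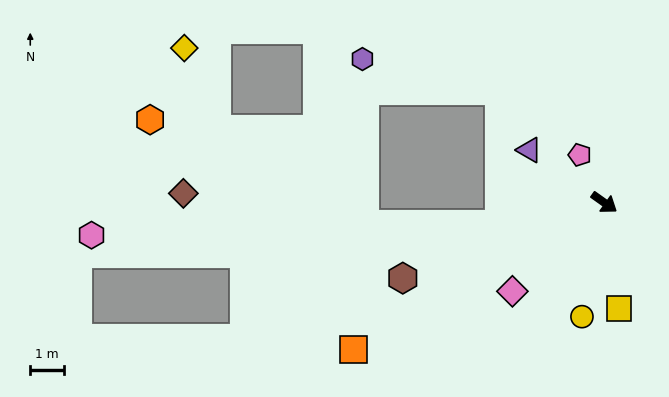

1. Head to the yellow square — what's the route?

turn right 47°, forward 3.1 m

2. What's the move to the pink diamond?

turn right 101°, forward 3.7 m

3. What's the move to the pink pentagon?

turn left 153°, forward 1.6 m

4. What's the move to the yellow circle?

turn right 66°, forward 3.4 m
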